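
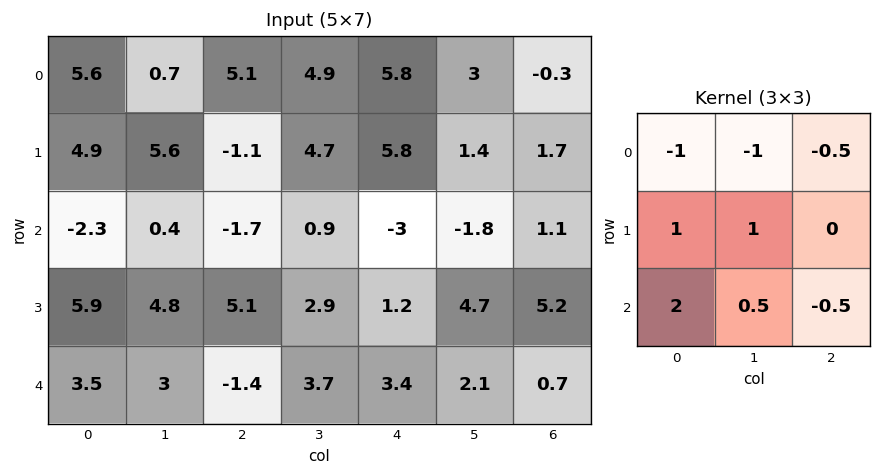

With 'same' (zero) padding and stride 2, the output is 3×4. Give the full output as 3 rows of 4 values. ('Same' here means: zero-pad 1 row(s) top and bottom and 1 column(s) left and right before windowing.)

Output[0,0]: The receptive field on the zero-padded input at this output position is [0 0 0 / 0 5.6 0.7 / 0 4.9 5.6]. Elementwise product with the kernel and sum: 0·-1 + 0·-1 + 0·-0.5 + 0·1 + 5.6·1 + 0·2 + 4.9·0.5 + 5.6·-0.5.

5.25 14.1 22.3 6.35
-9.45 2.55 -9.25 8.2
-4.8 -9.75 0.65 -7.1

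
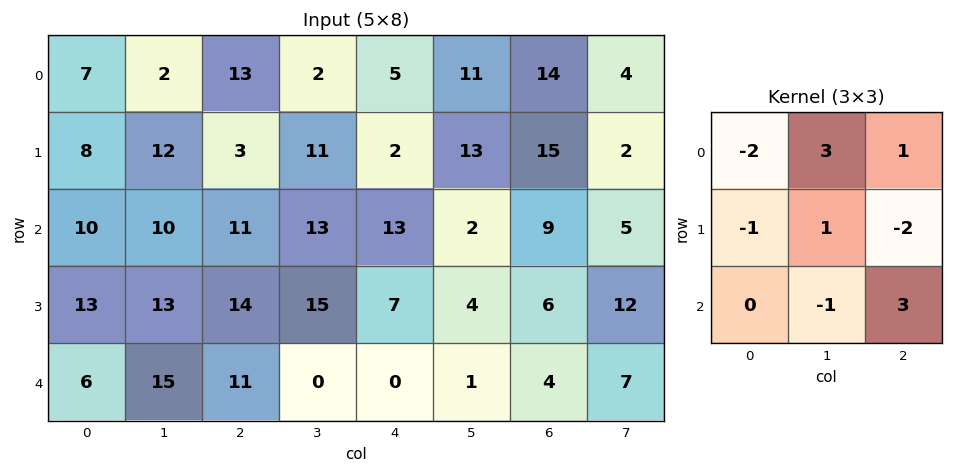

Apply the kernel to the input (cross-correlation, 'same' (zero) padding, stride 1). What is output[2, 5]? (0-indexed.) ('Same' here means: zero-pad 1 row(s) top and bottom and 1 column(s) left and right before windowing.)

35

The receptive field on the zero-padded input at this output position is [2 13 15 / 13 2 9 / 7 4 6]. Elementwise product with the kernel and sum: 2·-2 + 13·3 + 15·1 + 13·-1 + 2·1 + 9·-2 + 4·-1 + 6·3.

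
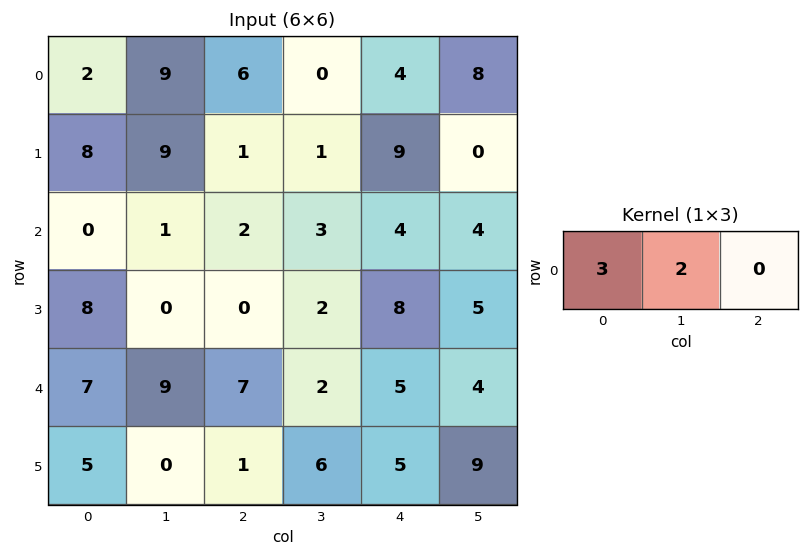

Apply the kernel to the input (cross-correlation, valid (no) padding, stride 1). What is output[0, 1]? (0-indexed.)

39

The receptive field on the input at this output position is [9 6 0]. Elementwise product with the kernel and sum: 9·3 + 6·2.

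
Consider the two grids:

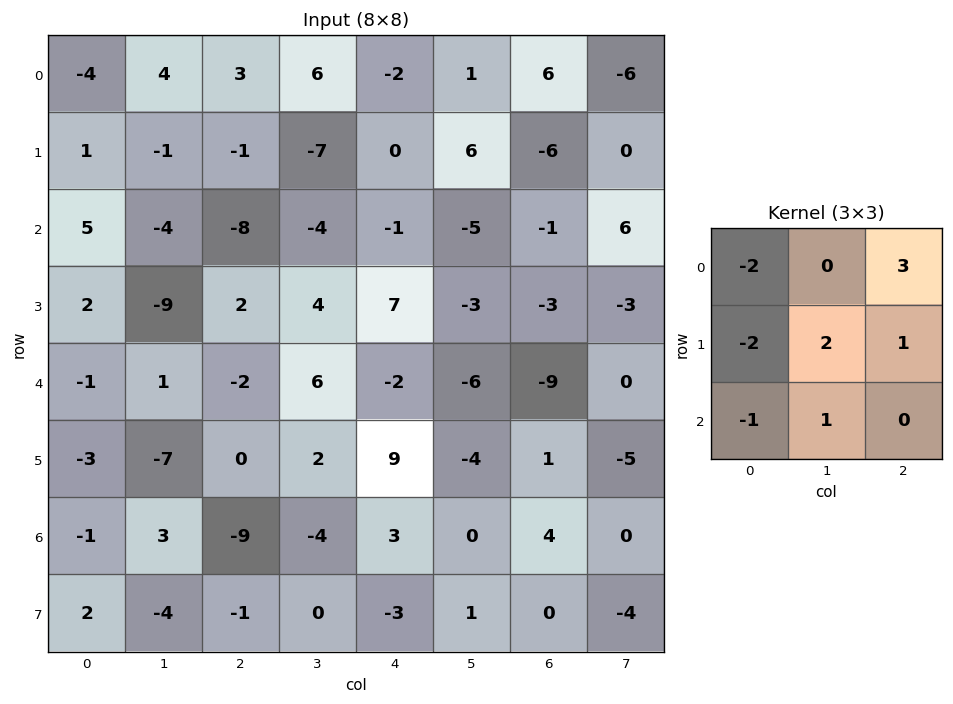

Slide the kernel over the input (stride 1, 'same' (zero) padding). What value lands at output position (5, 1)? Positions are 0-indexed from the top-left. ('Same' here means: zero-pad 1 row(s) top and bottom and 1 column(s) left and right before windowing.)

The receptive field on the zero-padded input at this output position is [-1 1 -2 / -3 -7 0 / -1 3 -9]. Elementwise product with the kernel and sum: -1·-2 + -2·3 + -3·-2 + -7·2 + 0·1 + -1·-1 + 3·1.

-8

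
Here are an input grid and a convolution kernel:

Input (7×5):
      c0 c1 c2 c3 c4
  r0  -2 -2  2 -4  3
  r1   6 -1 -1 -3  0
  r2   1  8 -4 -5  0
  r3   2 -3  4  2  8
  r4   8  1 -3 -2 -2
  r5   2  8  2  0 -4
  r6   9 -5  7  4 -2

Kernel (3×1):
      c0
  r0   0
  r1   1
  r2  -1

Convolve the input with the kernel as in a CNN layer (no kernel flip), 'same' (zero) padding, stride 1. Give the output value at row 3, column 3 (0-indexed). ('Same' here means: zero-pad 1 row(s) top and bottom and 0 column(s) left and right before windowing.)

4

The receptive field on the zero-padded input at this output position is [-5 / 2 / -2]. Elementwise product with the kernel and sum: 2·1 + -2·-1.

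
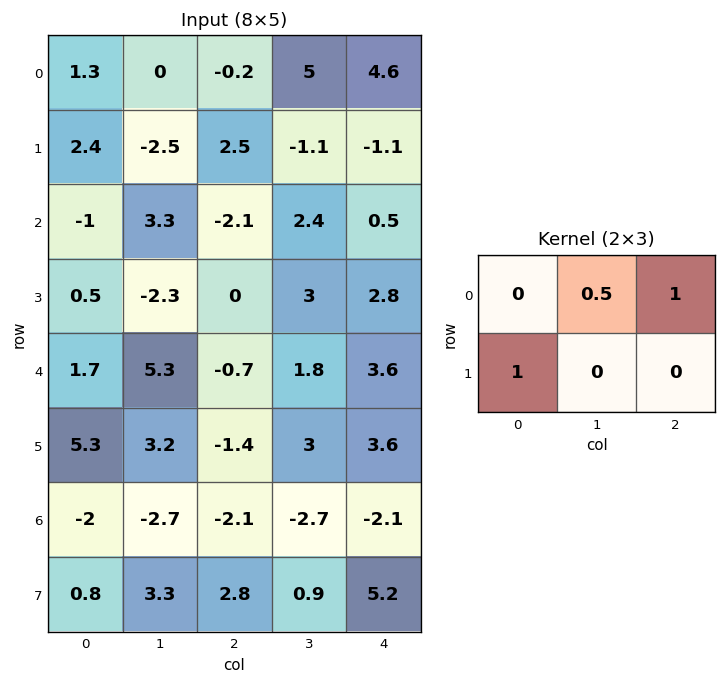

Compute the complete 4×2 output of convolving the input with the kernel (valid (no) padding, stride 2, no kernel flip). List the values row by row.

2.2 9.6
0.05 1.7
7.25 3.1
-2.65 -0.65

Output[0,0]: The receptive field on the input at this output position is [1.3 0 -0.2 / 2.4 -2.5 2.5]. Elementwise product with the kernel and sum: 0·0.5 + -0.2·1 + 2.4·1.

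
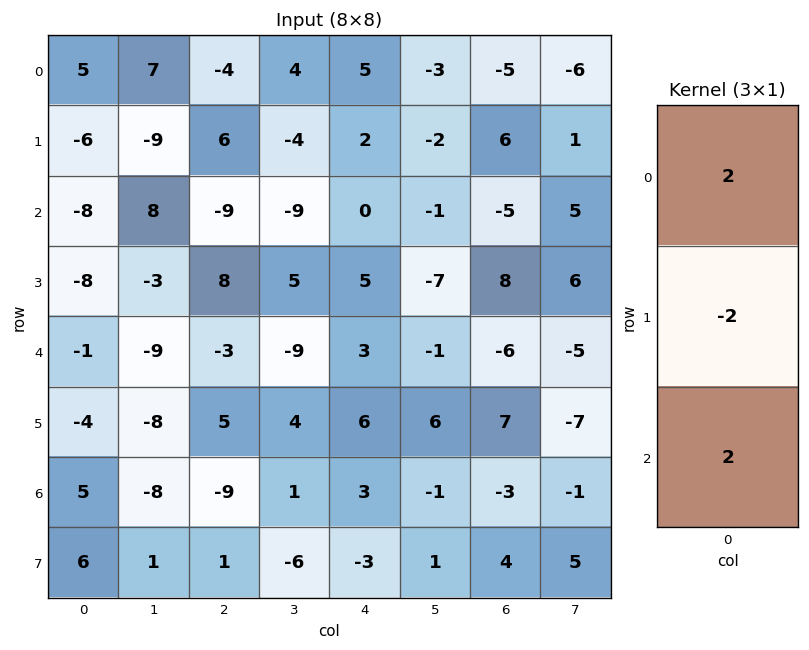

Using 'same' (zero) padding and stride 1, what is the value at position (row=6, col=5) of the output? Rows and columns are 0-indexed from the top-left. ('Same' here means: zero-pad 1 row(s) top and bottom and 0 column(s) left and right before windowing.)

The receptive field on the zero-padded input at this output position is [6 / -1 / 1]. Elementwise product with the kernel and sum: 6·2 + -1·-2 + 1·2.

16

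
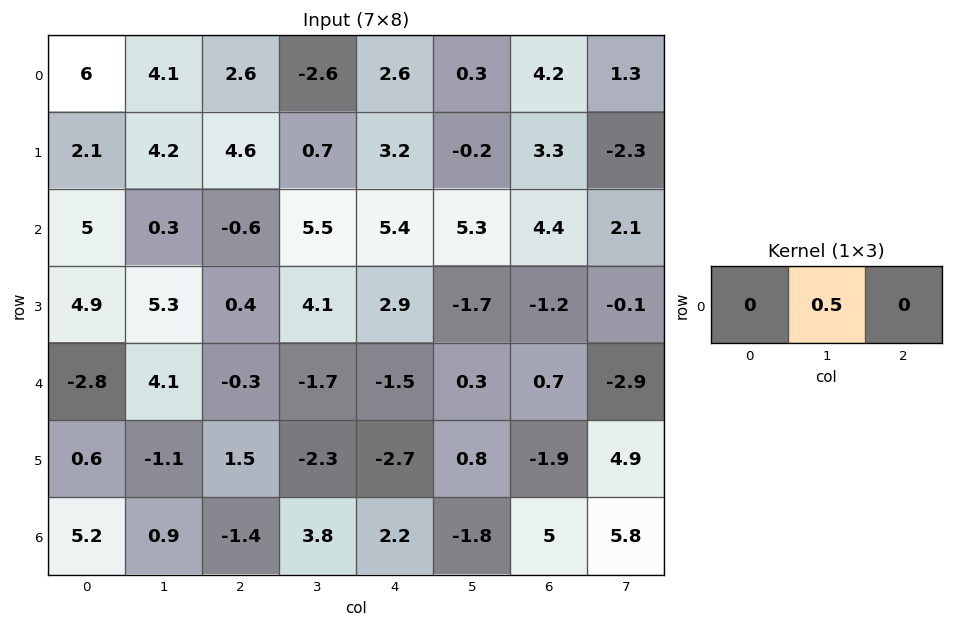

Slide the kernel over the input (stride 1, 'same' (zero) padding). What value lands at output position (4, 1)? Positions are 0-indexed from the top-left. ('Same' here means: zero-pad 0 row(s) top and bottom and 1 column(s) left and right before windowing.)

The receptive field on the zero-padded input at this output position is [-2.8 4.1 -0.3]. Elementwise product with the kernel and sum: 4.1·0.5.

2.05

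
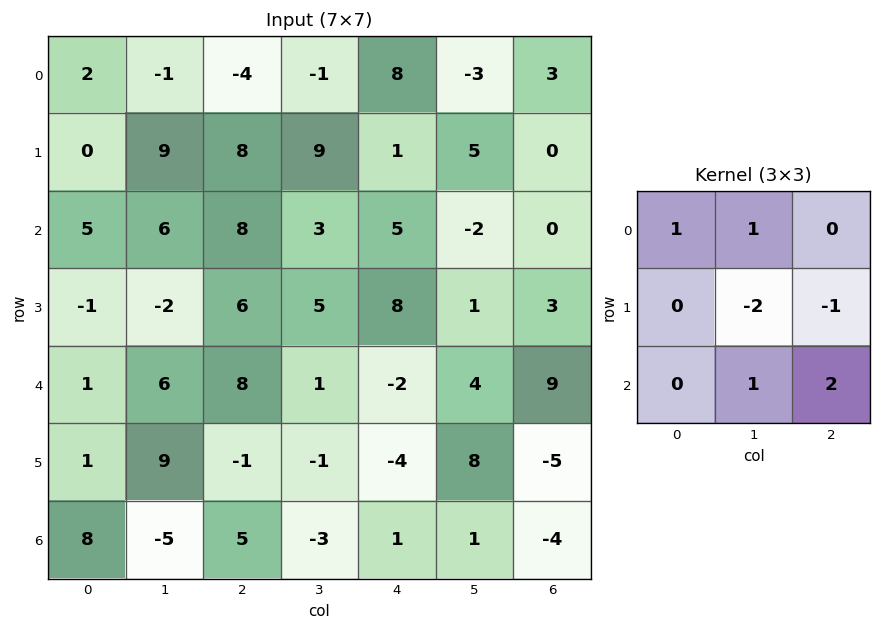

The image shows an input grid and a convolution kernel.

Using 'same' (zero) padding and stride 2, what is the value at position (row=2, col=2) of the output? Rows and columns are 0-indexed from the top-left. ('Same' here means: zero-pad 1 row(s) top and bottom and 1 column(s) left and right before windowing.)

25

The receptive field on the zero-padded input at this output position is [5 8 1 / 1 -2 4 / -1 -4 8]. Elementwise product with the kernel and sum: 5·1 + 8·1 + -2·-2 + 4·-1 + -4·1 + 8·2.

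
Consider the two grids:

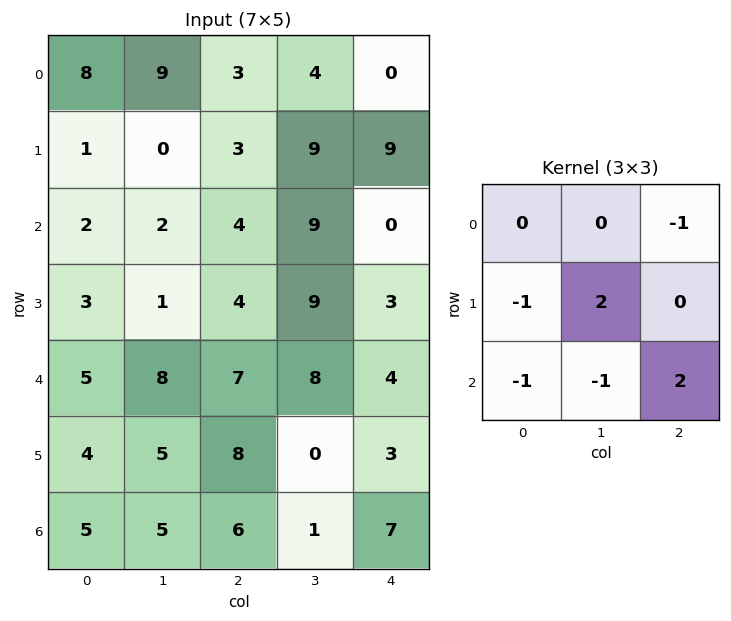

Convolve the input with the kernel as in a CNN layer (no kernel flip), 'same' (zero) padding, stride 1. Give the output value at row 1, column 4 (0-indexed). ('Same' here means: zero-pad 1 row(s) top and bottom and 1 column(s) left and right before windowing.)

0

The receptive field on the zero-padded input at this output position is [4 0 0 / 9 9 0 / 9 0 0]. Elementwise product with the kernel and sum: 0·-1 + 9·-1 + 9·2 + 9·-1 + 0·-1 + 0·2.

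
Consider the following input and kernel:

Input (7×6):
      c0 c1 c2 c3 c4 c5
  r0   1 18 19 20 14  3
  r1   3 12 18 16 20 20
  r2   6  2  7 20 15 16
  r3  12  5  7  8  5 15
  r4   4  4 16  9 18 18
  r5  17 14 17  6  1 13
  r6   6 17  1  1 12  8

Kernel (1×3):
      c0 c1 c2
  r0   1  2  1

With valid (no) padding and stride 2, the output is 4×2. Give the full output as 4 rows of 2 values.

Output[0,0]: The receptive field on the input at this output position is [1 18 19]. Elementwise product with the kernel and sum: 1·1 + 18·2 + 19·1.
Output[0,1]: The receptive field on the input at this output position is [19 20 14]. Elementwise product with the kernel and sum: 19·1 + 20·2 + 14·1.

56 73
17 62
28 52
41 15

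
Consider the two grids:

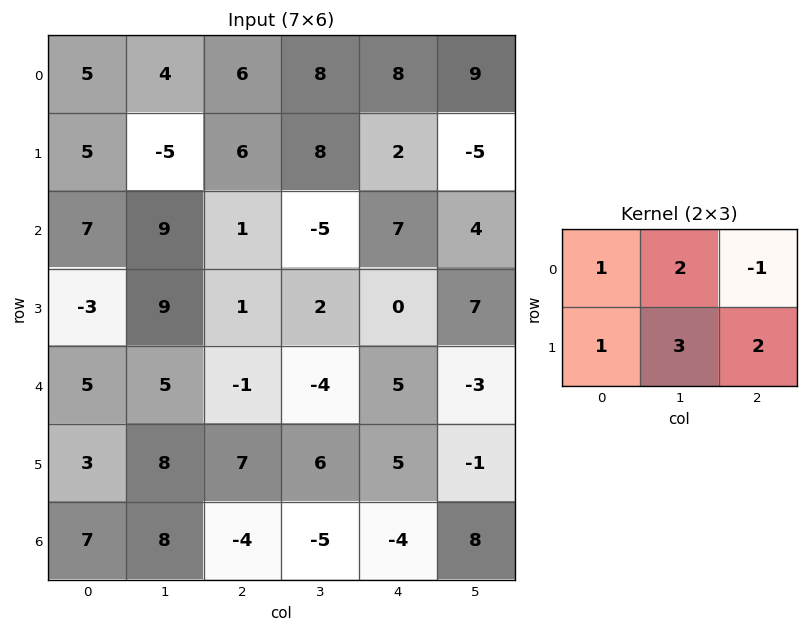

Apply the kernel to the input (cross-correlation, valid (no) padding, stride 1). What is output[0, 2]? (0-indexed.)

The receptive field on the input at this output position is [6 8 8 / 6 8 2]. Elementwise product with the kernel and sum: 6·1 + 8·2 + 8·-1 + 6·1 + 8·3 + 2·2.

48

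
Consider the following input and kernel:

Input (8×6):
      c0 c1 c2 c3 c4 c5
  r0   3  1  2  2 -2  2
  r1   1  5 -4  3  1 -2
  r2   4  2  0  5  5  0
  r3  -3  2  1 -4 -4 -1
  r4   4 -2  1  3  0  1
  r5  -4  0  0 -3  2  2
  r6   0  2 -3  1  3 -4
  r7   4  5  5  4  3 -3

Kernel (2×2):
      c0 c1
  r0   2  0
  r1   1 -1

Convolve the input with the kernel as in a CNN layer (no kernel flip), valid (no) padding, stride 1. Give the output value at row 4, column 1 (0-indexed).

The receptive field on the input at this output position is [-2 1 / 0 0]. Elementwise product with the kernel and sum: -2·2 + 0·1 + 0·-1.

-4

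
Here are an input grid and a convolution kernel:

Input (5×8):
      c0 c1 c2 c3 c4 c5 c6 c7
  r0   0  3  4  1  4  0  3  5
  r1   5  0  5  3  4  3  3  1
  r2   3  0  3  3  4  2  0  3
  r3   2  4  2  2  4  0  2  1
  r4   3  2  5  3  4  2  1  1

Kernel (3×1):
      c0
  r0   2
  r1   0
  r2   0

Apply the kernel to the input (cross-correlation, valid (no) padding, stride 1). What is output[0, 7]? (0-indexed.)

10

The receptive field on the input at this output position is [5 / 1 / 3]. Elementwise product with the kernel and sum: 5·2.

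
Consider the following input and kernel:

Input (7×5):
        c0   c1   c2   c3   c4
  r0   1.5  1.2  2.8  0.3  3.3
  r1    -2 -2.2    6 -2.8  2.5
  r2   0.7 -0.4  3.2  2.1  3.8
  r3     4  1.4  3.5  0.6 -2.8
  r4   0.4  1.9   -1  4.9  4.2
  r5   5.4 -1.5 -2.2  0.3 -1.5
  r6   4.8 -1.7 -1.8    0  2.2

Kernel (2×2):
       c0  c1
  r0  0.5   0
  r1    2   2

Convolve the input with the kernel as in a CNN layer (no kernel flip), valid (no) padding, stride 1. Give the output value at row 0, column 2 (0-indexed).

The receptive field on the input at this output position is [2.8 0.3 / 6 -2.8]. Elementwise product with the kernel and sum: 2.8·0.5 + 6·2 + -2.8·2.

7.8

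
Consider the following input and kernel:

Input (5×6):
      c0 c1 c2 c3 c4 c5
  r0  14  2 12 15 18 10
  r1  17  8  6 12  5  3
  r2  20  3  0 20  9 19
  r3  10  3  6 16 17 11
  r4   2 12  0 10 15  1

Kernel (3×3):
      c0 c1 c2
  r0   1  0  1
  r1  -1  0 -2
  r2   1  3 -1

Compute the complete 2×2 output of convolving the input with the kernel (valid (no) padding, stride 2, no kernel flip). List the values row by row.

Output[0,0]: The receptive field on the input at this output position is [14 2 12 / 17 8 6 / 20 3 0]. Elementwise product with the kernel and sum: 14·1 + 12·1 + 17·-1 + 6·-2 + 20·1 + 3·3 + 0·-1.

26 65
36 -16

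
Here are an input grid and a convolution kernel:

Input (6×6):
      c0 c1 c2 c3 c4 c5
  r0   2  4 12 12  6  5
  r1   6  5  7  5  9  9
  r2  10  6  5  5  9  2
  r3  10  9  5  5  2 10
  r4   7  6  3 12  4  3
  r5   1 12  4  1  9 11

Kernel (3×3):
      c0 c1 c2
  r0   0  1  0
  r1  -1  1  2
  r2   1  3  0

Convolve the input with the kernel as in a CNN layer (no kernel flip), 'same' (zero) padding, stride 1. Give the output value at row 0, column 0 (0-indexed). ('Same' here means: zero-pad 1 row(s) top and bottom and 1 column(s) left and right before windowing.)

28

The receptive field on the zero-padded input at this output position is [0 0 0 / 0 2 4 / 0 6 5]. Elementwise product with the kernel and sum: 0·1 + 0·-1 + 2·1 + 4·2 + 0·1 + 6·3.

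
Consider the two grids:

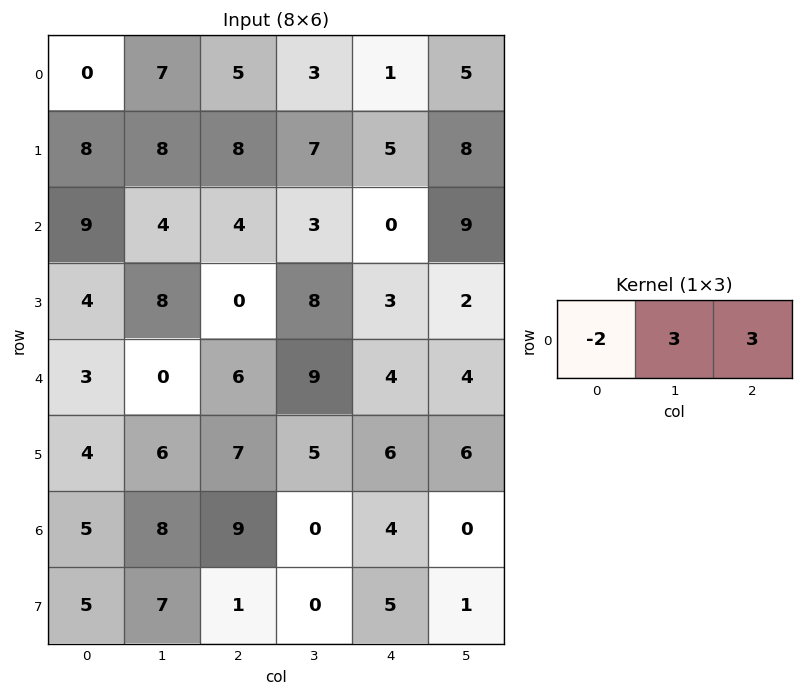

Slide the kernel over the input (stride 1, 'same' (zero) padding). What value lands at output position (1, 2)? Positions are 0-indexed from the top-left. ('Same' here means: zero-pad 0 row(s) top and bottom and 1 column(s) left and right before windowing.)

The receptive field on the zero-padded input at this output position is [8 8 7]. Elementwise product with the kernel and sum: 8·-2 + 8·3 + 7·3.

29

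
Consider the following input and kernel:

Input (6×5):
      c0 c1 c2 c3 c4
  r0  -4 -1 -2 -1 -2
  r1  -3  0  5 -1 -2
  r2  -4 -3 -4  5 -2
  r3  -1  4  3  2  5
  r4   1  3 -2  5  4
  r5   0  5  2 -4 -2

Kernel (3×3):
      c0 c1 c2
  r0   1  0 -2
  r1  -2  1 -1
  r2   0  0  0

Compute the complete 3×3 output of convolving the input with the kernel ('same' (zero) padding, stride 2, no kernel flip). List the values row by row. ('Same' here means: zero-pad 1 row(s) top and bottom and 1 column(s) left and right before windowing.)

-3 1 0
-1 -1 -13
-10 -13 -4

Output[0,0]: The receptive field on the zero-padded input at this output position is [0 0 0 / 0 -4 -1 / 0 -3 0]. Elementwise product with the kernel and sum: 0·1 + 0·-2 + 0·-2 + -4·1 + -1·-1.
Output[0,1]: The receptive field on the zero-padded input at this output position is [0 0 0 / -1 -2 -1 / 0 5 -1]. Elementwise product with the kernel and sum: 0·1 + 0·-2 + -1·-2 + -2·1 + -1·-1.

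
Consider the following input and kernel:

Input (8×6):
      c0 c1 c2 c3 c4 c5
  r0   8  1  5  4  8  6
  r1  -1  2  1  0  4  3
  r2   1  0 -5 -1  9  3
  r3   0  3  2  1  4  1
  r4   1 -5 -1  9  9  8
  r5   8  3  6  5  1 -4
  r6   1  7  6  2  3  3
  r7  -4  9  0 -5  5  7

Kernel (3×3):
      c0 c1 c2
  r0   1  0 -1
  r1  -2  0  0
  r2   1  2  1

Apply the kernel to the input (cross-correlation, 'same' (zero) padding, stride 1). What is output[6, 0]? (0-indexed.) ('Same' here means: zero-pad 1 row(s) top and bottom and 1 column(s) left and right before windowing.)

-2

The receptive field on the zero-padded input at this output position is [0 8 3 / 0 1 7 / 0 -4 9]. Elementwise product with the kernel and sum: 0·1 + 3·-1 + 0·-2 + 0·1 + -4·2 + 9·1.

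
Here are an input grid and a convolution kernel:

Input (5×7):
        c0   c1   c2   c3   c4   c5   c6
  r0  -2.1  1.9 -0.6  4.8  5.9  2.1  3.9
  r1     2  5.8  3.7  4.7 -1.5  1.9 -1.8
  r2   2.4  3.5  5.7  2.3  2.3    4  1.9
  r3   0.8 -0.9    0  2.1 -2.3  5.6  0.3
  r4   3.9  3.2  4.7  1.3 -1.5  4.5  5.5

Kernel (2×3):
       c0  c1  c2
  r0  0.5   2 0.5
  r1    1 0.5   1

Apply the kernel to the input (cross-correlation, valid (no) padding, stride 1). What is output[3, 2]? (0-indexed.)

6.9

The receptive field on the input at this output position is [0 2.1 -2.3 / 4.7 1.3 -1.5]. Elementwise product with the kernel and sum: 0·0.5 + 2.1·2 + -2.3·0.5 + 4.7·1 + 1.3·0.5 + -1.5·1.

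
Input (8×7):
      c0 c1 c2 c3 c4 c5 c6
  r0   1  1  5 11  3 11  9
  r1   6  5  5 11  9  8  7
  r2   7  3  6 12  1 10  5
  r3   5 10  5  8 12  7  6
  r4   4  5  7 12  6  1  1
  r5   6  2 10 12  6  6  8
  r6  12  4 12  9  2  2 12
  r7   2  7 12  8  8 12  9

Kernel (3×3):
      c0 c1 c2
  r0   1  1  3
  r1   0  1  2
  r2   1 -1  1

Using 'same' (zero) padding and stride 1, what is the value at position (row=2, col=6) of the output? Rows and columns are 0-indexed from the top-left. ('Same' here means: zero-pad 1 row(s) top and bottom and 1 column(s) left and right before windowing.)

The receptive field on the zero-padded input at this output position is [8 7 0 / 10 5 0 / 7 6 0]. Elementwise product with the kernel and sum: 8·1 + 7·1 + 0·3 + 5·1 + 0·2 + 7·1 + 6·-1 + 0·1.

21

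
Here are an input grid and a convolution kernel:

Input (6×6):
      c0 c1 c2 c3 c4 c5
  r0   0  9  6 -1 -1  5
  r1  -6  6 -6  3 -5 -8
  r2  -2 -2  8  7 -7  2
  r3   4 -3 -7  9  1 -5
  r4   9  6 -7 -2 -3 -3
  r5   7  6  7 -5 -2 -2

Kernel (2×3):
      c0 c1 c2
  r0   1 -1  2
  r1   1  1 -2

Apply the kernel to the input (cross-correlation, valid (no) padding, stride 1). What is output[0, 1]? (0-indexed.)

-5

The receptive field on the input at this output position is [9 6 -1 / 6 -6 3]. Elementwise product with the kernel and sum: 9·1 + 6·-1 + -1·2 + 6·1 + -6·1 + 3·-2.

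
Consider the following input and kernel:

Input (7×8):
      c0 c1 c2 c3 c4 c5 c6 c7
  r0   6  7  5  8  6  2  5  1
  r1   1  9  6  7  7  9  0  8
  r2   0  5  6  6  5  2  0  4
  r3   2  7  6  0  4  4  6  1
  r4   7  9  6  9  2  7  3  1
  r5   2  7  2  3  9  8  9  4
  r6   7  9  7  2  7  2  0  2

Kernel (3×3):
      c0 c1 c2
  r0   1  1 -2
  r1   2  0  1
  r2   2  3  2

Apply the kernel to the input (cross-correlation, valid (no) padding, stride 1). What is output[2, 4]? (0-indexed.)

The receptive field on the input at this output position is [5 2 0 / 4 4 6 / 2 7 3]. Elementwise product with the kernel and sum: 5·1 + 2·1 + 0·-2 + 4·2 + 6·1 + 2·2 + 7·3 + 3·2.

52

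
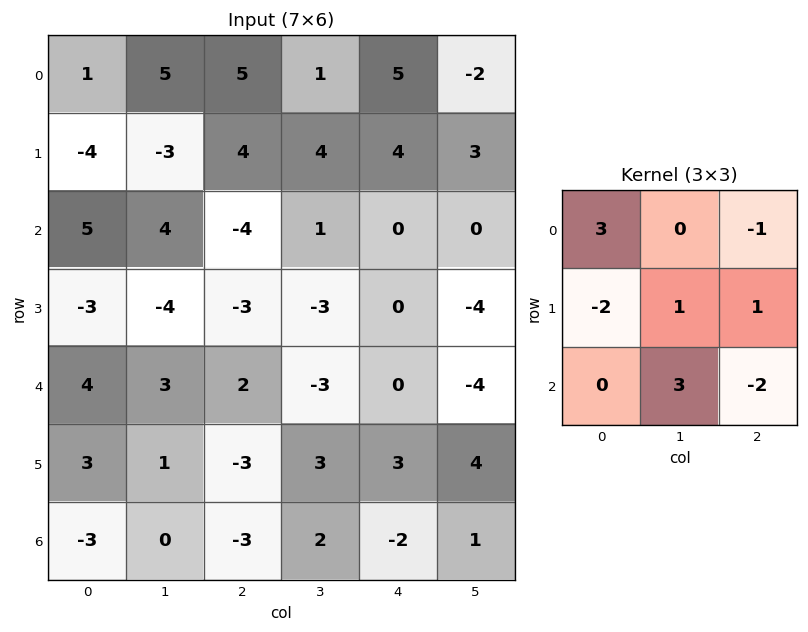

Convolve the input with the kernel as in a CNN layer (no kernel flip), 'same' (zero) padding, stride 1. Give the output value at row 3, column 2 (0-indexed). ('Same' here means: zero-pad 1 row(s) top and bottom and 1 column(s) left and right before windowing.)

The receptive field on the zero-padded input at this output position is [4 -4 1 / -4 -3 -3 / 3 2 -3]. Elementwise product with the kernel and sum: 4·3 + 1·-1 + -4·-2 + -3·1 + -3·1 + 2·3 + -3·-2.

25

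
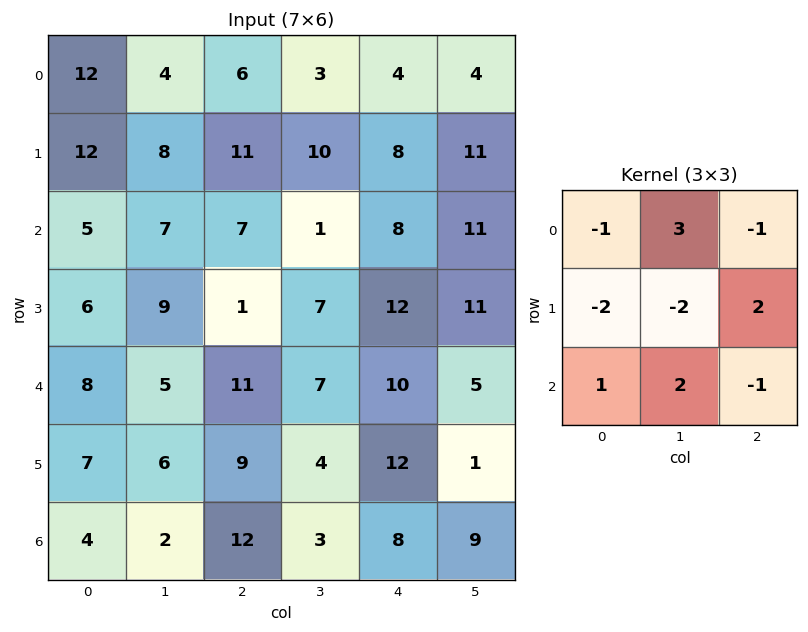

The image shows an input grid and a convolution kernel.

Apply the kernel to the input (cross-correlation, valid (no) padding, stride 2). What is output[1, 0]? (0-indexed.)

-12

The receptive field on the input at this output position is [5 7 7 / 6 9 1 / 8 5 11]. Elementwise product with the kernel and sum: 5·-1 + 7·3 + 7·-1 + 6·-2 + 9·-2 + 1·2 + 8·1 + 5·2 + 11·-1.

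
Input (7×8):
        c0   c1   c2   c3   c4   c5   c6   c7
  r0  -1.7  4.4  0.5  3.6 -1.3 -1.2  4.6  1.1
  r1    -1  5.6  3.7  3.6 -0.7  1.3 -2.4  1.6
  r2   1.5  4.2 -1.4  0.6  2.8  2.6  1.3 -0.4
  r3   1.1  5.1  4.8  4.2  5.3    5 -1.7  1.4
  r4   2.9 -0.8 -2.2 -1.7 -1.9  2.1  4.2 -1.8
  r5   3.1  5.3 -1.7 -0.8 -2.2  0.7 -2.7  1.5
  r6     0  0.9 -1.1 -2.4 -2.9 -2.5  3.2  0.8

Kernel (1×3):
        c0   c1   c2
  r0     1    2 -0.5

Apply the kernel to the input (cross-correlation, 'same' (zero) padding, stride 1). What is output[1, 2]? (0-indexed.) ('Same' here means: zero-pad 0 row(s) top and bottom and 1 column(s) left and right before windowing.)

The receptive field on the zero-padded input at this output position is [5.6 3.7 3.6]. Elementwise product with the kernel and sum: 5.6·1 + 3.7·2 + 3.6·-0.5.

11.2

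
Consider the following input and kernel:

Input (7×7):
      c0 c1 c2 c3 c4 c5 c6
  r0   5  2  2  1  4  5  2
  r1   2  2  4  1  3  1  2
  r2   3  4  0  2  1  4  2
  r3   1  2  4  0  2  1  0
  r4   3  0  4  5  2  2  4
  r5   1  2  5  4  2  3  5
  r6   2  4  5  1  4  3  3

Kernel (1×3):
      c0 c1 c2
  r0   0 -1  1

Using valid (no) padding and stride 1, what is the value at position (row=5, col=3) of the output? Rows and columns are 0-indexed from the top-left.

1

The receptive field on the input at this output position is [4 2 3]. Elementwise product with the kernel and sum: 2·-1 + 3·1.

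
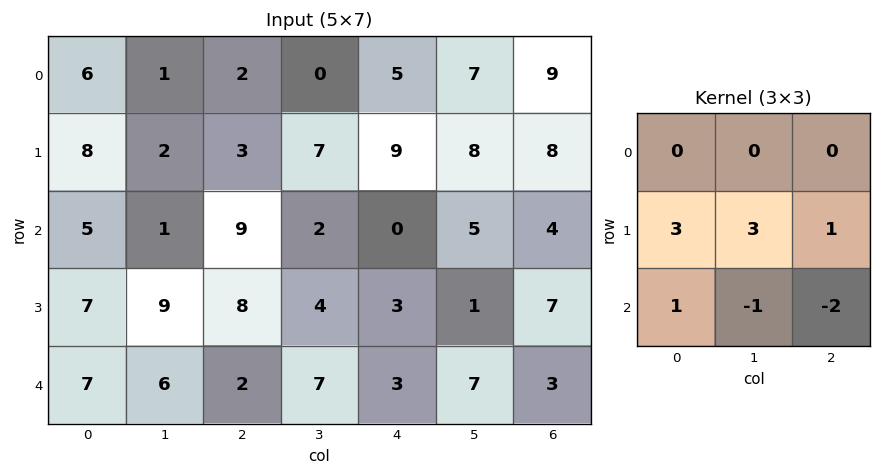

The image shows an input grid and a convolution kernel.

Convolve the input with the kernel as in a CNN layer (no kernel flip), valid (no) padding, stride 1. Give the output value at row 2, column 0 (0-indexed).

The receptive field on the input at this output position is [5 1 9 / 7 9 8 / 7 6 2]. Elementwise product with the kernel and sum: 7·3 + 9·3 + 8·1 + 7·1 + 6·-1 + 2·-2.

53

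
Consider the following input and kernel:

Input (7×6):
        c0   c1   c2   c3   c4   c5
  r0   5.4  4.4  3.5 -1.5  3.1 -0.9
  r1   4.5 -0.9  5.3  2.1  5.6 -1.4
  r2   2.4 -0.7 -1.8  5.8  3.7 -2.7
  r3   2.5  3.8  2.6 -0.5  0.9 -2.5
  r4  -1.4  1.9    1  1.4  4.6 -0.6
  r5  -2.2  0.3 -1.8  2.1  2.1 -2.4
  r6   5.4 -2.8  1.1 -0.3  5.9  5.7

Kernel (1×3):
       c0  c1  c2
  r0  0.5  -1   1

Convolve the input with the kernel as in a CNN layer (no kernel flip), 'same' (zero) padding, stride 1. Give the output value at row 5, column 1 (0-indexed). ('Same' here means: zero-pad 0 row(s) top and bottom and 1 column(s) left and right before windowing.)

-3.2

The receptive field on the zero-padded input at this output position is [-2.2 0.3 -1.8]. Elementwise product with the kernel and sum: -2.2·0.5 + 0.3·-1 + -1.8·1.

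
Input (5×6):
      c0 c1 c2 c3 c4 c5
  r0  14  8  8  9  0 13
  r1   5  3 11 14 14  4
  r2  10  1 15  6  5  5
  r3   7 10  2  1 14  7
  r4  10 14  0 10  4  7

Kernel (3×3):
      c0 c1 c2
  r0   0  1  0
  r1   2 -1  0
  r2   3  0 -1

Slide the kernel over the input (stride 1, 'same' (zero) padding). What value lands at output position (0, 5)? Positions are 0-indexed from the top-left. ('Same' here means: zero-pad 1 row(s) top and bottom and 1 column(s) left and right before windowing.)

29

The receptive field on the zero-padded input at this output position is [0 0 0 / 0 13 0 / 14 4 0]. Elementwise product with the kernel and sum: 0·1 + 0·2 + 13·-1 + 14·3 + 0·-1.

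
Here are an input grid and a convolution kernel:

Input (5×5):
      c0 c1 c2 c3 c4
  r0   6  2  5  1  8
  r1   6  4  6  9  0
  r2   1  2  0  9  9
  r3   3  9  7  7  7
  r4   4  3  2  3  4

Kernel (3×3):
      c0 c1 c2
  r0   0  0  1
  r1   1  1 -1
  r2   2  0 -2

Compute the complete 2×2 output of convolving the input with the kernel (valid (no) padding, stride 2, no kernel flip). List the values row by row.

Output[0,0]: The receptive field on the input at this output position is [6 2 5 / 6 4 6 / 1 2 0]. Elementwise product with the kernel and sum: 5·1 + 6·1 + 4·1 + 6·-1 + 1·2 + 0·-2.

11 5
9 12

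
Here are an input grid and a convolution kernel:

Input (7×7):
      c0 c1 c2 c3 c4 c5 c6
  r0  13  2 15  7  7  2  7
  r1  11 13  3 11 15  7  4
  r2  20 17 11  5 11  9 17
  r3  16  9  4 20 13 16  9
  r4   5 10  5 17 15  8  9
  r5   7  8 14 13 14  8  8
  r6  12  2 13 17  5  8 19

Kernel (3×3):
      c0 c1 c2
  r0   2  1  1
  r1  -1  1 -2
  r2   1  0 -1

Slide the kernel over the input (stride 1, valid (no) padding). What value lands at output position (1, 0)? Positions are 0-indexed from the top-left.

The receptive field on the input at this output position is [11 13 3 / 20 17 11 / 16 9 4]. Elementwise product with the kernel and sum: 11·2 + 13·1 + 3·1 + 20·-1 + 17·1 + 11·-2 + 16·1 + 4·-1.

25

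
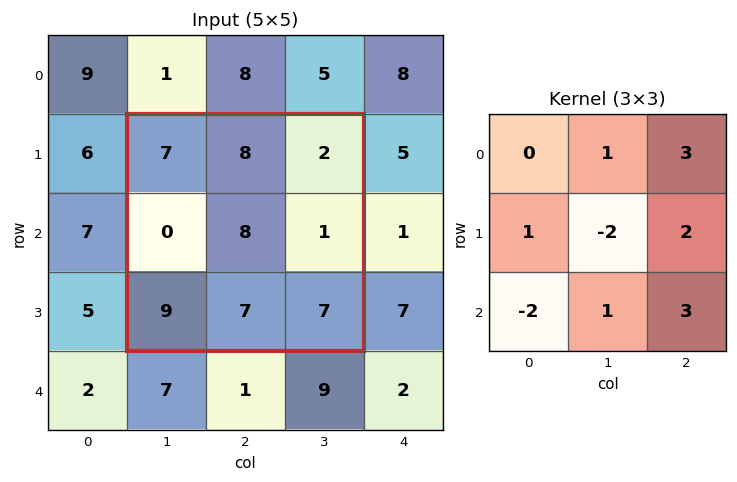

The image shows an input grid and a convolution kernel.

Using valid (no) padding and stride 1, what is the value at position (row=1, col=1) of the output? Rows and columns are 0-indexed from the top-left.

The receptive field on the input at this output position is [7 8 2 / 0 8 1 / 9 7 7]. Elementwise product with the kernel and sum: 8·1 + 2·3 + 0·1 + 8·-2 + 1·2 + 9·-2 + 7·1 + 7·3.

10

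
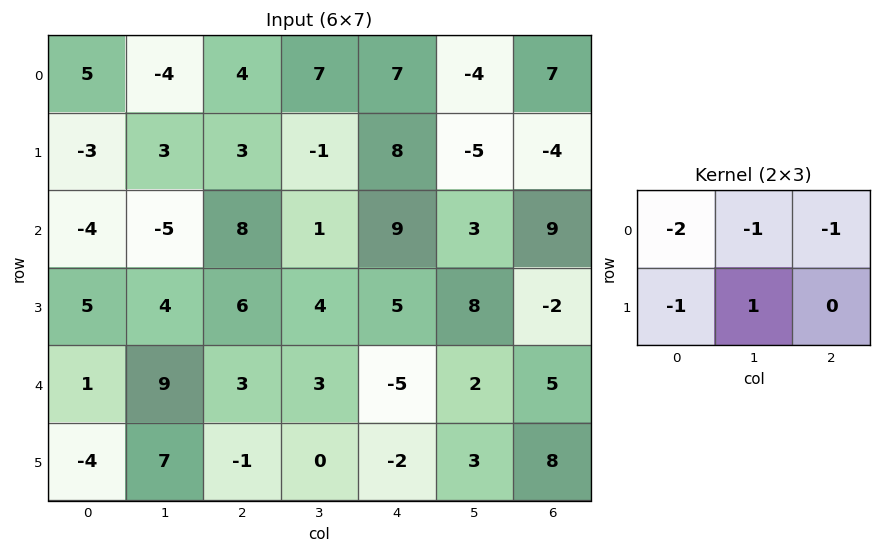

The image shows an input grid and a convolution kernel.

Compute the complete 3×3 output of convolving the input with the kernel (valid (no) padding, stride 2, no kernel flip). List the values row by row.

Output[0,0]: The receptive field on the input at this output position is [5 -4 4 / -3 3 3]. Elementwise product with the kernel and sum: 5·-2 + -4·-1 + 4·-1 + -3·-1 + 3·1.
Output[0,1]: The receptive field on the input at this output position is [4 7 7 / 3 -1 8]. Elementwise product with the kernel and sum: 4·-2 + 7·-1 + 7·-1 + 3·-1 + -1·1.

-4 -26 -30
4 -28 -27
-3 -3 8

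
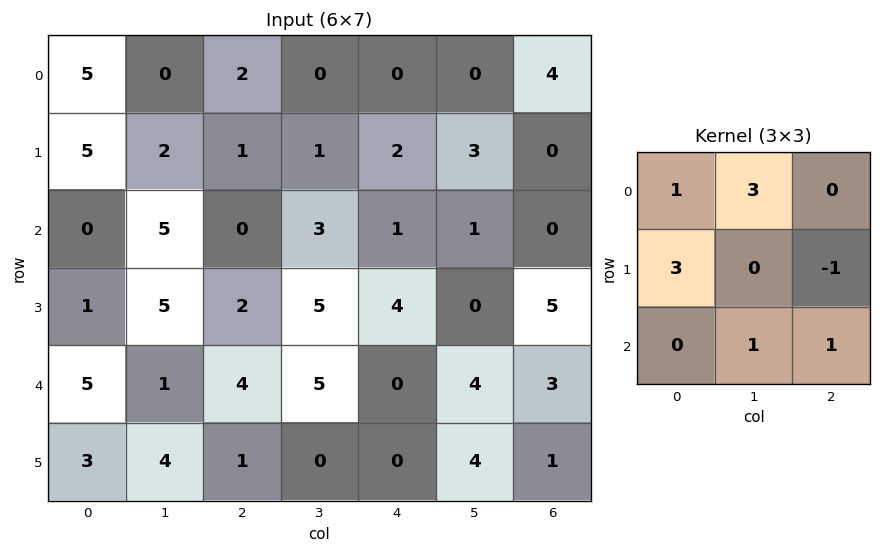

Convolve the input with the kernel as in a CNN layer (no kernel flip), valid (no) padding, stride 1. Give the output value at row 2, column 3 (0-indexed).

The receptive field on the input at this output position is [3 1 1 / 5 4 0 / 5 0 4]. Elementwise product with the kernel and sum: 3·1 + 1·3 + 5·3 + 0·-1 + 0·1 + 4·1.

25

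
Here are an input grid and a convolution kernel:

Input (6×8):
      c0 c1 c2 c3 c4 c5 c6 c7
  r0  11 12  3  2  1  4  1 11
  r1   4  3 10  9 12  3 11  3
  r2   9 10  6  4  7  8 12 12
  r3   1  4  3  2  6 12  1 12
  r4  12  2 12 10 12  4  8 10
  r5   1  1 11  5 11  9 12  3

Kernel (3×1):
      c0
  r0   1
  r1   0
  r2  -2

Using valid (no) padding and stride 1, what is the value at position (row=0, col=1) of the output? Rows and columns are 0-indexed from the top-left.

-8

The receptive field on the input at this output position is [12 / 3 / 10]. Elementwise product with the kernel and sum: 12·1 + 10·-2.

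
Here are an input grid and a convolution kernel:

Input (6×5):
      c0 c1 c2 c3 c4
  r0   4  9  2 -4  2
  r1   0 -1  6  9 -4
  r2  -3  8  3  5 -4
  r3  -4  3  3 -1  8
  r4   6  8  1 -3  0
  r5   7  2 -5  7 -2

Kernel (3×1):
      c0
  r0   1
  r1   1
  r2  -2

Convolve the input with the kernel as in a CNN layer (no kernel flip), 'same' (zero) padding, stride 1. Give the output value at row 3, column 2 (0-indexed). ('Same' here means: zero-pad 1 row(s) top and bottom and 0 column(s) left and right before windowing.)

4

The receptive field on the zero-padded input at this output position is [3 / 3 / 1]. Elementwise product with the kernel and sum: 3·1 + 3·1 + 1·-2.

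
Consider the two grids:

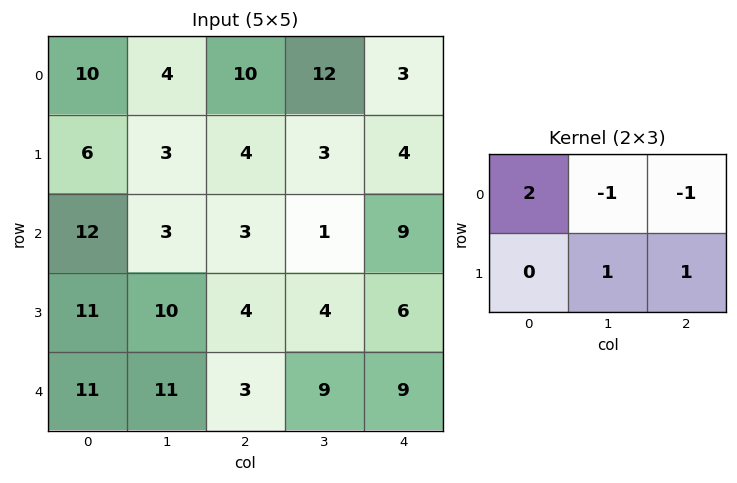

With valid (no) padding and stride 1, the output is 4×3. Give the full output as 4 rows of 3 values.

13 -7 12
11 3 11
32 10 6
22 24 16

Output[0,0]: The receptive field on the input at this output position is [10 4 10 / 6 3 4]. Elementwise product with the kernel and sum: 10·2 + 4·-1 + 10·-1 + 3·1 + 4·1.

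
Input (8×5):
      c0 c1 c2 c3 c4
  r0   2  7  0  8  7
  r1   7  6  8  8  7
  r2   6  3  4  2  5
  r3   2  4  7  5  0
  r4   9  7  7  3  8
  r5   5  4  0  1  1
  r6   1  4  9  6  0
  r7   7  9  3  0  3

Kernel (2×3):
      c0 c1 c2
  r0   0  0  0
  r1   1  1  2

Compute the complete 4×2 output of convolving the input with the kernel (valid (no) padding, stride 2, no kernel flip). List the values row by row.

29 30
20 12
9 3
22 9

Output[0,0]: The receptive field on the input at this output position is [2 7 0 / 7 6 8]. Elementwise product with the kernel and sum: 7·1 + 6·1 + 8·2.
Output[0,1]: The receptive field on the input at this output position is [0 8 7 / 8 8 7]. Elementwise product with the kernel and sum: 8·1 + 8·1 + 7·2.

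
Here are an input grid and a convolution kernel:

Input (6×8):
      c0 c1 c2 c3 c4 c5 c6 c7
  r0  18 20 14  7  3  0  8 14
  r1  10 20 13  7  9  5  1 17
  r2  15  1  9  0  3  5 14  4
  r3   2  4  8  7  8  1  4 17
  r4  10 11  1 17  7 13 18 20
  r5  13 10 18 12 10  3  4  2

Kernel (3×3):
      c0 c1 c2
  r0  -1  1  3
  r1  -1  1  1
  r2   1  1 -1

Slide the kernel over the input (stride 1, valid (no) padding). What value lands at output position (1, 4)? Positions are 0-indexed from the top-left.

The receptive field on the input at this output position is [9 5 1 / 3 5 14 / 8 1 4]. Elementwise product with the kernel and sum: 9·-1 + 5·1 + 1·3 + 3·-1 + 5·1 + 14·1 + 8·1 + 1·1 + 4·-1.

20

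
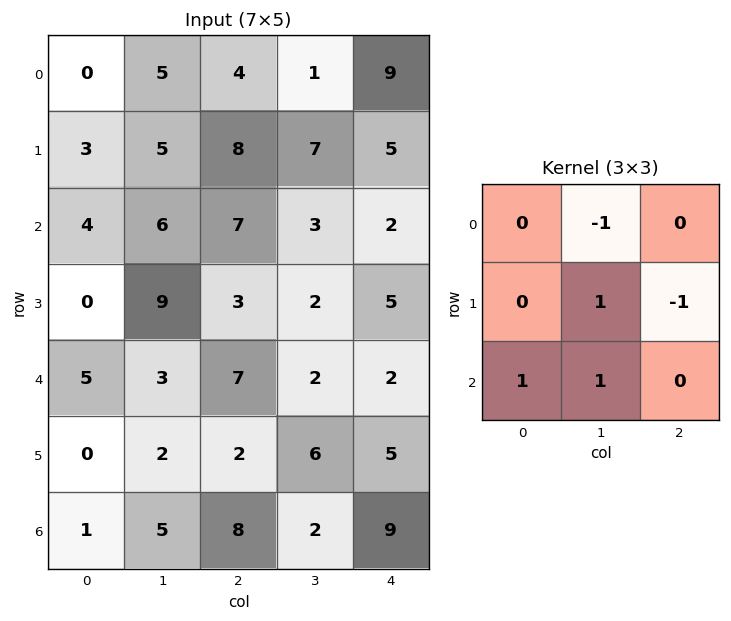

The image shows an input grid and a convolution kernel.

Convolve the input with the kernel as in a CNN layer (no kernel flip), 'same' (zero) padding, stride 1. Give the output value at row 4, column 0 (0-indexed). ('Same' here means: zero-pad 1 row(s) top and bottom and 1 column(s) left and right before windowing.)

The receptive field on the zero-padded input at this output position is [0 0 9 / 0 5 3 / 0 0 2]. Elementwise product with the kernel and sum: 0·-1 + 5·1 + 3·-1 + 0·1 + 0·1.

2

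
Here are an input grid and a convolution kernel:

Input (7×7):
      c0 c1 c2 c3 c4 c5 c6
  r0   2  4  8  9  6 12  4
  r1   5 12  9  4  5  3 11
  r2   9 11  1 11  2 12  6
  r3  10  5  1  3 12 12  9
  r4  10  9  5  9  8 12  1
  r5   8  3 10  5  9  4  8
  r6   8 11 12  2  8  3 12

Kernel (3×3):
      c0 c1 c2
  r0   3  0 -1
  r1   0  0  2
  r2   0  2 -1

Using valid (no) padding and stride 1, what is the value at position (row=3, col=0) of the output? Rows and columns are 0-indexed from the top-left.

35

The receptive field on the input at this output position is [10 5 1 / 10 9 5 / 8 3 10]. Elementwise product with the kernel and sum: 10·3 + 1·-1 + 5·2 + 3·2 + 10·-1.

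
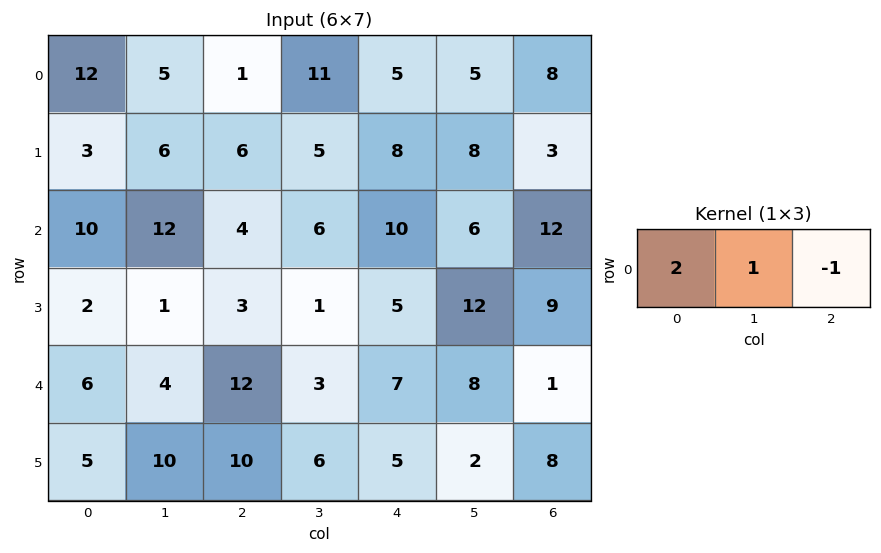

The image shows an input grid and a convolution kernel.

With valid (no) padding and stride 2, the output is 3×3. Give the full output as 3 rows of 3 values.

28 8 7
28 4 14
4 20 21

Output[0,0]: The receptive field on the input at this output position is [12 5 1]. Elementwise product with the kernel and sum: 12·2 + 5·1 + 1·-1.
Output[0,1]: The receptive field on the input at this output position is [1 11 5]. Elementwise product with the kernel and sum: 1·2 + 11·1 + 5·-1.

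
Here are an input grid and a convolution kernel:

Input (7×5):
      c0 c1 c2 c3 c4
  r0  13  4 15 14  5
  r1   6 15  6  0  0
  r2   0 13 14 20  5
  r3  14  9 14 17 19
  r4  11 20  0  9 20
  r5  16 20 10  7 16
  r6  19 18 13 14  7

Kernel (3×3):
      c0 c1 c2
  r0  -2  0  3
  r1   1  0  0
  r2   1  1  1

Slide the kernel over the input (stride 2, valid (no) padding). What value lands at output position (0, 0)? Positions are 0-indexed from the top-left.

The receptive field on the input at this output position is [13 4 15 / 6 15 6 / 0 13 14]. Elementwise product with the kernel and sum: 13·-2 + 15·3 + 6·1 + 0·1 + 13·1 + 14·1.

52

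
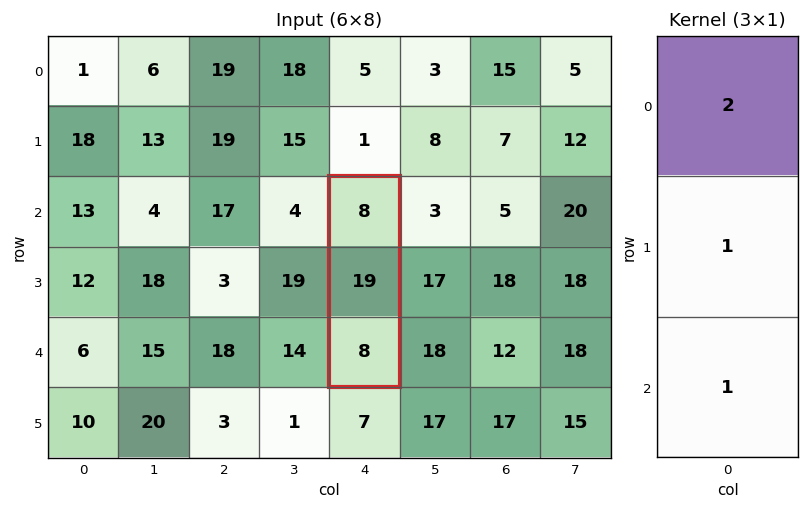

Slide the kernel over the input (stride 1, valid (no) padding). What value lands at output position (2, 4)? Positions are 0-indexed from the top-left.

43

The receptive field on the input at this output position is [8 / 19 / 8]. Elementwise product with the kernel and sum: 8·2 + 19·1 + 8·1.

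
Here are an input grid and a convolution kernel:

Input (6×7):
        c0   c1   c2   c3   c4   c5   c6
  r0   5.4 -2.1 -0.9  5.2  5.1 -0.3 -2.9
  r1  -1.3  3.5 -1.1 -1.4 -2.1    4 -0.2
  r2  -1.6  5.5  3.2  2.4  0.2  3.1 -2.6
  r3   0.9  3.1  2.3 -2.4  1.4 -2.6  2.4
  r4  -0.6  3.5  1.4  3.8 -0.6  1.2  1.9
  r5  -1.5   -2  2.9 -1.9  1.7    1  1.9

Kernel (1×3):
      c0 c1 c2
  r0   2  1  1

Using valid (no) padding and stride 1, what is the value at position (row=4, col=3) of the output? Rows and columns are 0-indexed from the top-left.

The receptive field on the input at this output position is [3.8 -0.6 1.2]. Elementwise product with the kernel and sum: 3.8·2 + -0.6·1 + 1.2·1.

8.2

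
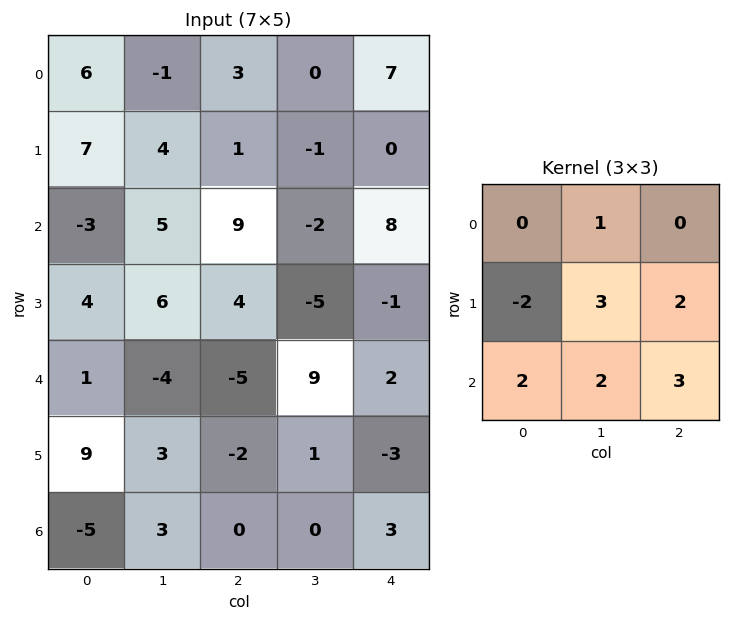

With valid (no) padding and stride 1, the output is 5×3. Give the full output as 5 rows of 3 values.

30 18 33
75 19 -14
2 8 -13
0 20 25
-21 -9 19

Output[0,0]: The receptive field on the input at this output position is [6 -1 3 / 7 4 1 / -3 5 9]. Elementwise product with the kernel and sum: -1·1 + 7·-2 + 4·3 + 1·2 + -3·2 + 5·2 + 9·3.
Output[0,1]: The receptive field on the input at this output position is [-1 3 0 / 4 1 -1 / 5 9 -2]. Elementwise product with the kernel and sum: 3·1 + 4·-2 + 1·3 + -1·2 + 5·2 + 9·2 + -2·3.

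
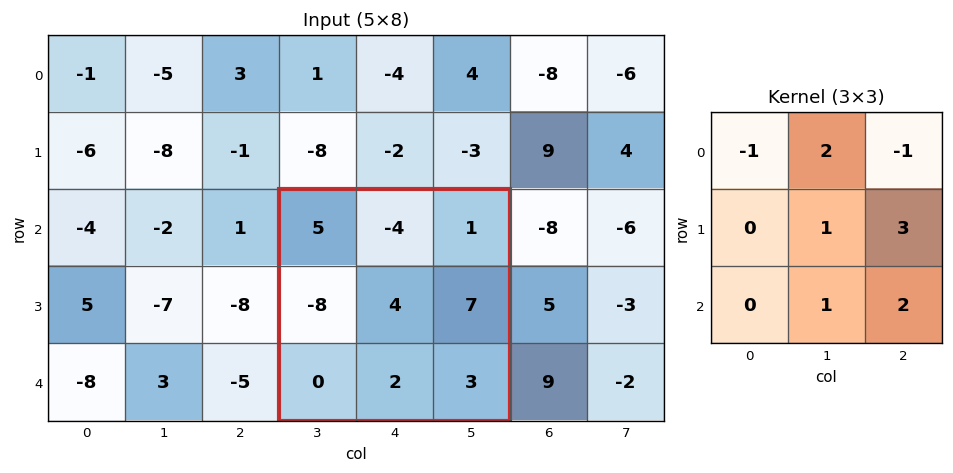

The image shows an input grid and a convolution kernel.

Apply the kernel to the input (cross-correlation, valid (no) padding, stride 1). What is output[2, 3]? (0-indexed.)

19

The receptive field on the input at this output position is [5 -4 1 / -8 4 7 / 0 2 3]. Elementwise product with the kernel and sum: 5·-1 + -4·2 + 1·-1 + 4·1 + 7·3 + 2·1 + 3·2.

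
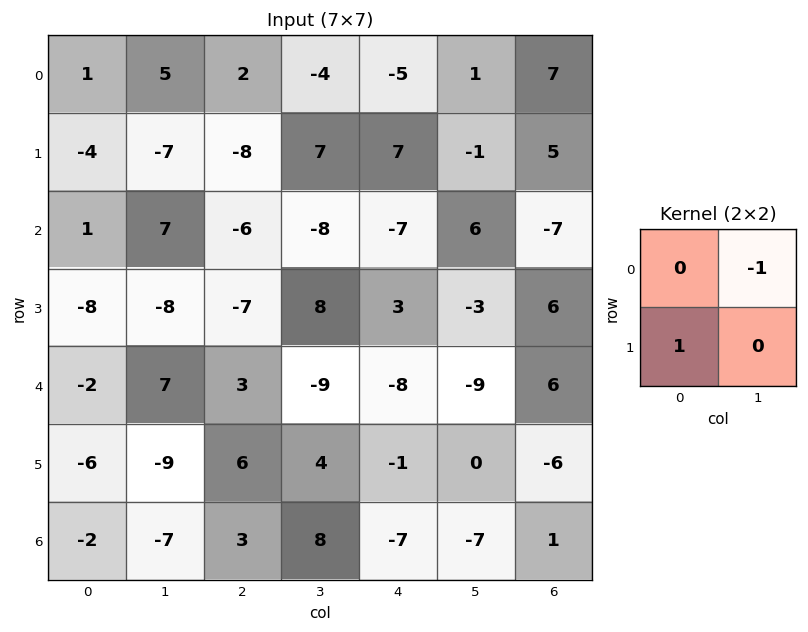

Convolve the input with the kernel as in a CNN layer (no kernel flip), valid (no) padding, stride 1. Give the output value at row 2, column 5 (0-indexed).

The receptive field on the input at this output position is [6 -7 / -3 6]. Elementwise product with the kernel and sum: -7·-1 + -3·1.

4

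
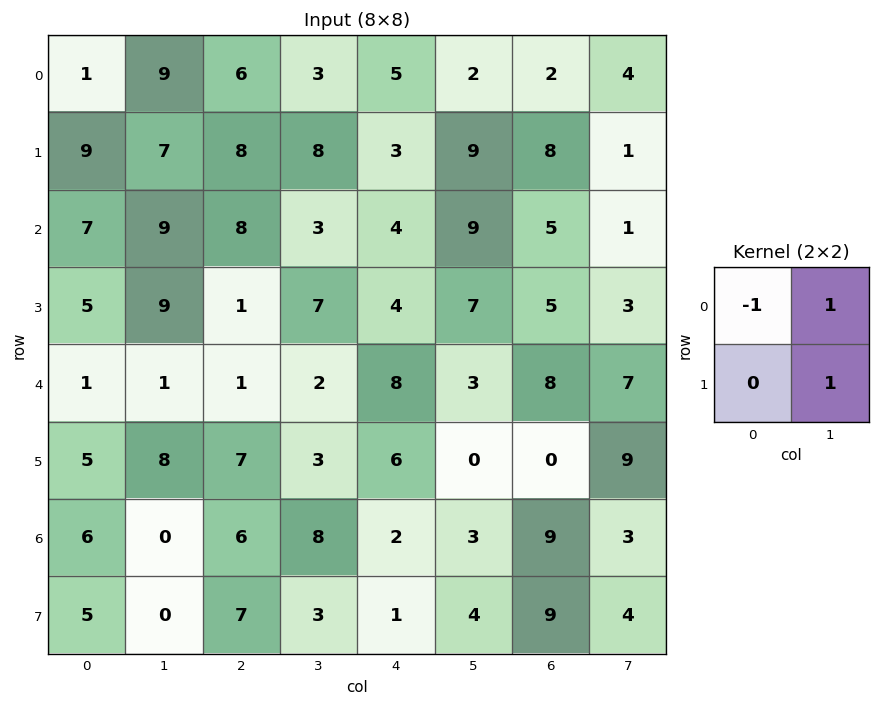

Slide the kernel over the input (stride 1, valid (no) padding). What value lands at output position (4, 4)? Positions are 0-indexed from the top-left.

The receptive field on the input at this output position is [8 3 / 6 0]. Elementwise product with the kernel and sum: 8·-1 + 3·1 + 0·1.

-5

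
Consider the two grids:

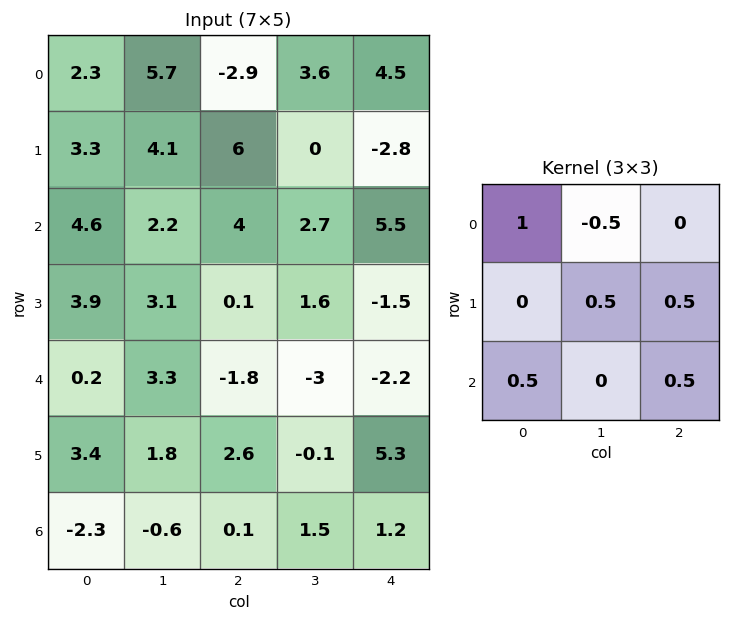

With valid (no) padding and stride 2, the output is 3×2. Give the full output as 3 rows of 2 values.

Output[0,0]: The receptive field on the input at this output position is [2.3 5.7 -2.9 / 3.3 4.1 6 / 4.6 2.2 4]. Elementwise product with the kernel and sum: 2.3·1 + 5.7·-0.5 + 4.1·0.5 + 6·0.5 + 4.6·0.5 + 4·0.5.

8.8 -1.35
4.3 0.7
-0.35 2.95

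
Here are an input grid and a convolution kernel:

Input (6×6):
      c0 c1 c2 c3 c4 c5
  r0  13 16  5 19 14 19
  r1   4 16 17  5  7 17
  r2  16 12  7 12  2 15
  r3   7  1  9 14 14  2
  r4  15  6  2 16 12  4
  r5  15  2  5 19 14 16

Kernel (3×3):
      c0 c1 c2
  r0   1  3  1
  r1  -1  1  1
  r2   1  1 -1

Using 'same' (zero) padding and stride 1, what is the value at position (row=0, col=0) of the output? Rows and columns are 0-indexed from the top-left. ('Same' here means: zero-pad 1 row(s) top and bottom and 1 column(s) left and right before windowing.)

The receptive field on the zero-padded input at this output position is [0 0 0 / 0 13 16 / 0 4 16]. Elementwise product with the kernel and sum: 0·1 + 0·3 + 0·1 + 0·-1 + 13·1 + 16·1 + 0·1 + 4·1 + 16·-1.

17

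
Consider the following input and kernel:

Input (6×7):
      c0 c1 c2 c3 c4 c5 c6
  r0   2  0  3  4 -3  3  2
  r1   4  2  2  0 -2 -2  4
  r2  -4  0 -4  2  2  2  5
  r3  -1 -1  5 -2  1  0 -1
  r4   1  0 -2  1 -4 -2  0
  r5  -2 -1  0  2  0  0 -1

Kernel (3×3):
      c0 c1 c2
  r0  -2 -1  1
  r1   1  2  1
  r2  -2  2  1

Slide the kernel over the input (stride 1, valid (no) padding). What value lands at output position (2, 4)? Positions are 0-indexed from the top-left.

The receptive field on the input at this output position is [2 2 5 / 1 0 -1 / -4 -2 0]. Elementwise product with the kernel and sum: 2·-2 + 2·-1 + 5·1 + 1·1 + 0·2 + -1·1 + -4·-2 + -2·2 + 0·1.

3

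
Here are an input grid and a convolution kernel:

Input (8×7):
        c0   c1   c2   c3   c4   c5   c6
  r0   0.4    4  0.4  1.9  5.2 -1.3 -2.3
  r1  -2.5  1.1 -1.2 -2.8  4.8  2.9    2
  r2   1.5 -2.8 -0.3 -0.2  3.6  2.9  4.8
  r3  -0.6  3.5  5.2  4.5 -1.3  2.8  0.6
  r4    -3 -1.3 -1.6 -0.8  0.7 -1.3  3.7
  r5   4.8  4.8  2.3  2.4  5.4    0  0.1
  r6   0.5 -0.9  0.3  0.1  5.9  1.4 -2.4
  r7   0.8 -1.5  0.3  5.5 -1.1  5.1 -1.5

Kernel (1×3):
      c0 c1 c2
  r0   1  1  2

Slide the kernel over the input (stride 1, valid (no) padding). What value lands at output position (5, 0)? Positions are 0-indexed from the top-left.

The receptive field on the input at this output position is [4.8 4.8 2.3]. Elementwise product with the kernel and sum: 4.8·1 + 4.8·1 + 2.3·2.

14.2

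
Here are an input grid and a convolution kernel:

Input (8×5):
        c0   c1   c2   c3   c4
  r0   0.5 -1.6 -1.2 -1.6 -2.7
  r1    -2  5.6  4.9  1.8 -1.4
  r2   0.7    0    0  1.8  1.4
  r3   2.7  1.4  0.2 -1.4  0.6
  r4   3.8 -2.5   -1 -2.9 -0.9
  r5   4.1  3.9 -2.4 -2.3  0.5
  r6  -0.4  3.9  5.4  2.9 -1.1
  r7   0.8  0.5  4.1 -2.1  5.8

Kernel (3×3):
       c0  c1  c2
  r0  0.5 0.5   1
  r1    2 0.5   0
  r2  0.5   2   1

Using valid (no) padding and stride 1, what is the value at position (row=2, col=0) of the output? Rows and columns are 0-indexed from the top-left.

The receptive field on the input at this output position is [0.7 0 0 / 2.7 1.4 0.2 / 3.8 -2.5 -1]. Elementwise product with the kernel and sum: 0.7·0.5 + 0·0.5 + 0·1 + 2.7·2 + 1.4·0.5 + 3.8·0.5 + -2.5·2 + -1·1.

2.35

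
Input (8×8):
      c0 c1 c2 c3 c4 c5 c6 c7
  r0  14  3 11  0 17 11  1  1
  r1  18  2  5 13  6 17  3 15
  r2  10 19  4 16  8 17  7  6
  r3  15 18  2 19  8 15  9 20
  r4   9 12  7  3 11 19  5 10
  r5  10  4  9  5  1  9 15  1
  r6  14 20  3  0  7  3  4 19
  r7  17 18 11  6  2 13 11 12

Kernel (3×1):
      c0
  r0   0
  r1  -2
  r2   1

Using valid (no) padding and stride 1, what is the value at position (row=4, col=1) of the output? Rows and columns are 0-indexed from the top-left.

12

The receptive field on the input at this output position is [12 / 4 / 20]. Elementwise product with the kernel and sum: 4·-2 + 20·1.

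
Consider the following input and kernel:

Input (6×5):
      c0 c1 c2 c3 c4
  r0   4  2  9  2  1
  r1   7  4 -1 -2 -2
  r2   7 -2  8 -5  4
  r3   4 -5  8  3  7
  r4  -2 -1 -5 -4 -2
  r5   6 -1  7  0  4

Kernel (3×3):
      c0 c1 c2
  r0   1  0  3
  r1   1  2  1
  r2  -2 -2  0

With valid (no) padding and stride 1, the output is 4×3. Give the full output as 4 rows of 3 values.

35 -4 -1
17 1 -27
39 9 59
9 -23 0

Output[0,0]: The receptive field on the input at this output position is [4 2 9 / 7 4 -1 / 7 -2 8]. Elementwise product with the kernel and sum: 4·1 + 9·3 + 7·1 + 4·2 + -1·1 + 7·-2 + -2·-2.
Output[0,1]: The receptive field on the input at this output position is [2 9 2 / 4 -1 -2 / -2 8 -5]. Elementwise product with the kernel and sum: 2·1 + 2·3 + 4·1 + -1·2 + -2·1 + -2·-2 + 8·-2.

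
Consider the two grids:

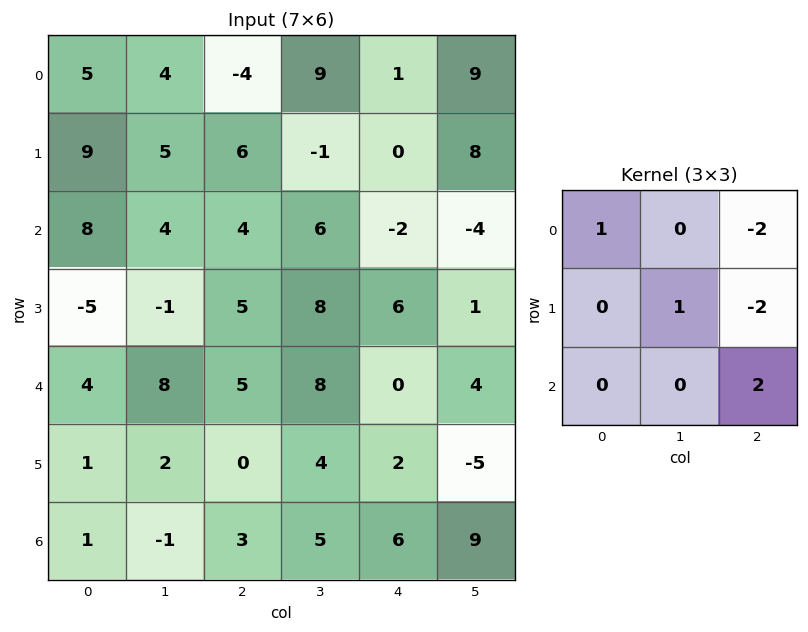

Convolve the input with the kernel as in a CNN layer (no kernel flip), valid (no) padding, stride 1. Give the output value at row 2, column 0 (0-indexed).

-1

The receptive field on the input at this output position is [8 4 4 / -5 -1 5 / 4 8 5]. Elementwise product with the kernel and sum: 8·1 + 4·-2 + -1·1 + 5·-2 + 5·2.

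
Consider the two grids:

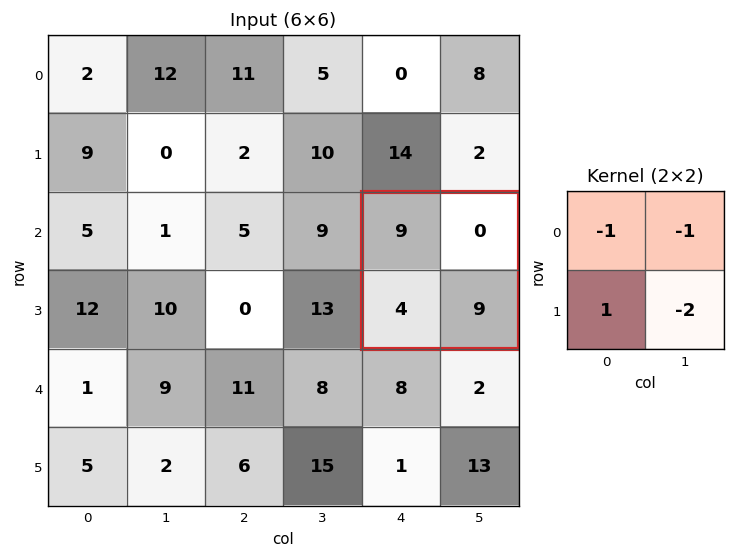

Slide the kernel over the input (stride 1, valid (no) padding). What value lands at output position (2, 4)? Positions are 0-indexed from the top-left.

The receptive field on the input at this output position is [9 0 / 4 9]. Elementwise product with the kernel and sum: 9·-1 + 0·-1 + 4·1 + 9·-2.

-23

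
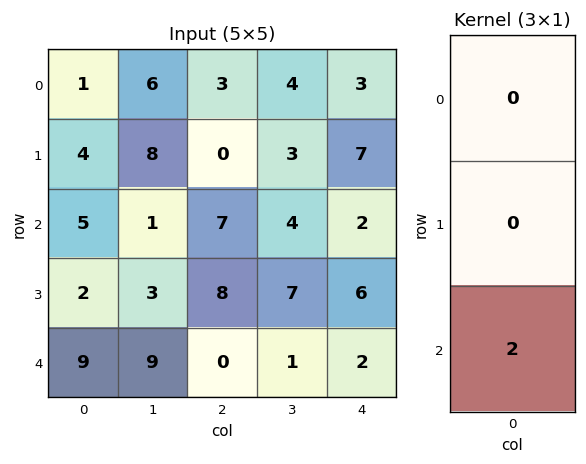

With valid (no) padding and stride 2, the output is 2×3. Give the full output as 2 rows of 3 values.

Output[0,0]: The receptive field on the input at this output position is [1 / 4 / 5]. Elementwise product with the kernel and sum: 5·2.

10 14 4
18 0 4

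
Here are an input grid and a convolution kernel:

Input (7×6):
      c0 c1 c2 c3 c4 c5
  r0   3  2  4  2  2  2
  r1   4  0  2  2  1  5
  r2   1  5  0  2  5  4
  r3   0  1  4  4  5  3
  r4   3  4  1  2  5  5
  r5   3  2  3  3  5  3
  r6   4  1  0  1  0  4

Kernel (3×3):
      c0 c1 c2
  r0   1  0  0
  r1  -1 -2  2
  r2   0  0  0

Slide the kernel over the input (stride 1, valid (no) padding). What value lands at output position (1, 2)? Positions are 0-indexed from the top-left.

8

The receptive field on the input at this output position is [2 2 1 / 0 2 5 / 4 4 5]. Elementwise product with the kernel and sum: 2·1 + 0·-1 + 2·-2 + 5·2.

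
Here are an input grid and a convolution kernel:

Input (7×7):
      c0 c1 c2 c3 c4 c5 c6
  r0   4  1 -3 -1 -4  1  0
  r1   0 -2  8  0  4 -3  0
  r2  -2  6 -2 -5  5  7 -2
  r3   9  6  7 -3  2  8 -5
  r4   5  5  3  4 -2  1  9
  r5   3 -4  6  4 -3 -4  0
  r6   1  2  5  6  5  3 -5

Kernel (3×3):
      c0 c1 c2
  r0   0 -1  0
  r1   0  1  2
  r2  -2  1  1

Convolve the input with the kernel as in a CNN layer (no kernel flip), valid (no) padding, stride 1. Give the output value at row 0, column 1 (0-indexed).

-8

The receptive field on the input at this output position is [1 -3 -1 / -2 8 0 / 6 -2 -5]. Elementwise product with the kernel and sum: -3·-1 + 8·1 + 0·2 + 6·-2 + -2·1 + -5·1.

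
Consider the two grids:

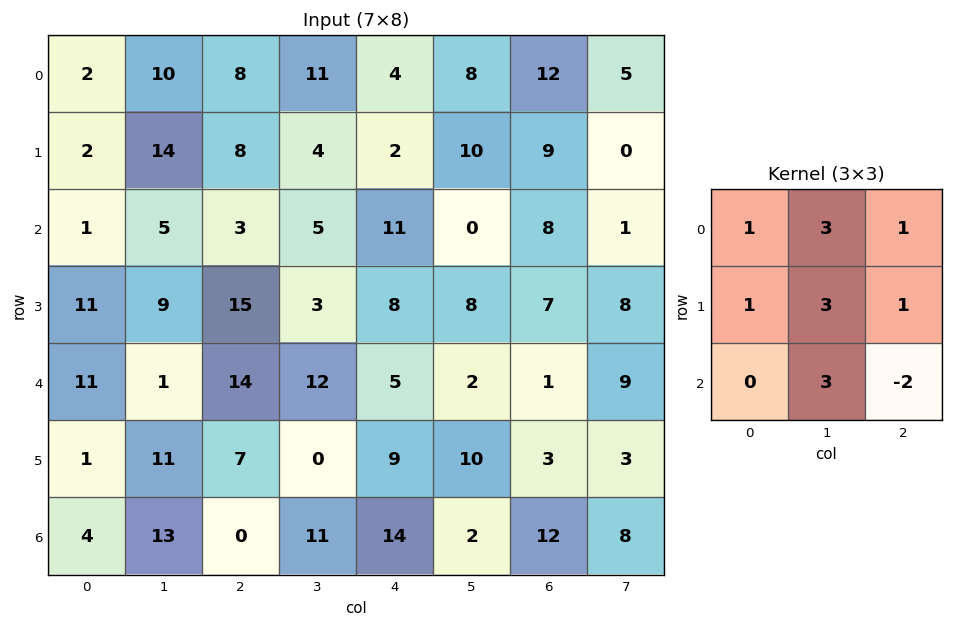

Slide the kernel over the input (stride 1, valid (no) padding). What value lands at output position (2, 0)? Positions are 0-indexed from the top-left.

The receptive field on the input at this output position is [1 5 3 / 11 9 15 / 11 1 14]. Elementwise product with the kernel and sum: 1·1 + 5·3 + 3·1 + 11·1 + 9·3 + 15·1 + 1·3 + 14·-2.

47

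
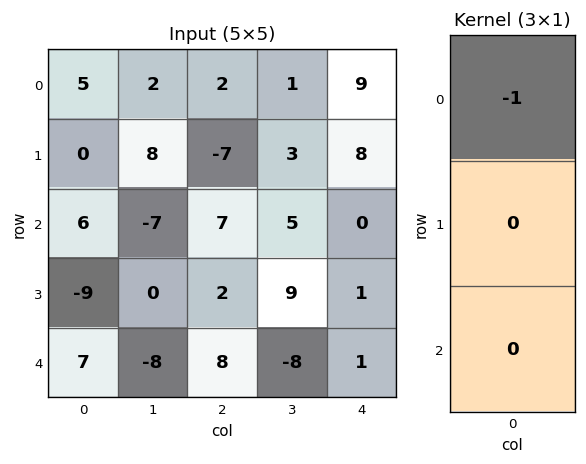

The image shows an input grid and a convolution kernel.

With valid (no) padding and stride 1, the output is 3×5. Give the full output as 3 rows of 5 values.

Output[0,0]: The receptive field on the input at this output position is [5 / 0 / 6]. Elementwise product with the kernel and sum: 5·-1.

-5 -2 -2 -1 -9
0 -8 7 -3 -8
-6 7 -7 -5 0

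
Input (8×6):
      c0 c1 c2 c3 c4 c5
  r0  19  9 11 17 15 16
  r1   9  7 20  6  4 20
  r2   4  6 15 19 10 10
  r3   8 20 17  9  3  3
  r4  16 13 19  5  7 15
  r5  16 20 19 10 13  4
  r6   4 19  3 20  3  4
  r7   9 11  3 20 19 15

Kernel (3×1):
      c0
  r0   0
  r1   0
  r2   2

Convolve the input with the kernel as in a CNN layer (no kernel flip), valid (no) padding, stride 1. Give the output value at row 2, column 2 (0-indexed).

The receptive field on the input at this output position is [15 / 17 / 19]. Elementwise product with the kernel and sum: 19·2.

38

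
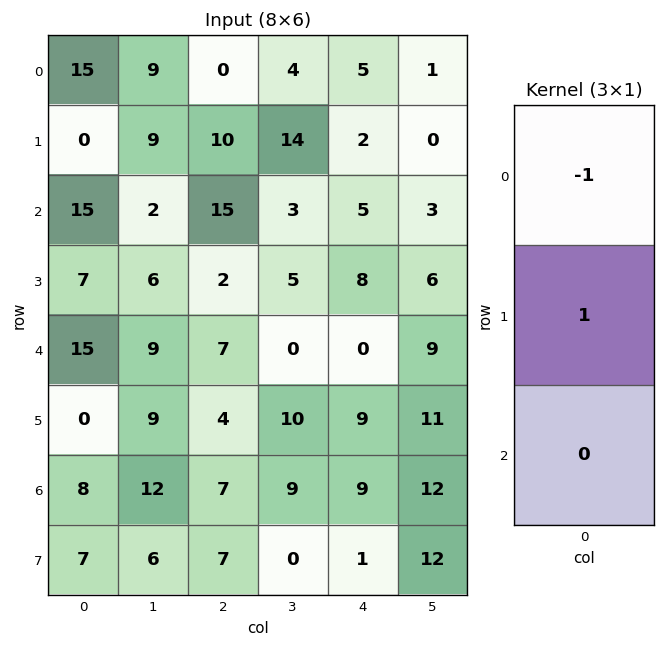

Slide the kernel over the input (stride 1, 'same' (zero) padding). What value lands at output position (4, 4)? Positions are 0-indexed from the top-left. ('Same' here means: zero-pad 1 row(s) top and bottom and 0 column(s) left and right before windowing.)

-8

The receptive field on the zero-padded input at this output position is [8 / 0 / 9]. Elementwise product with the kernel and sum: 8·-1 + 0·1.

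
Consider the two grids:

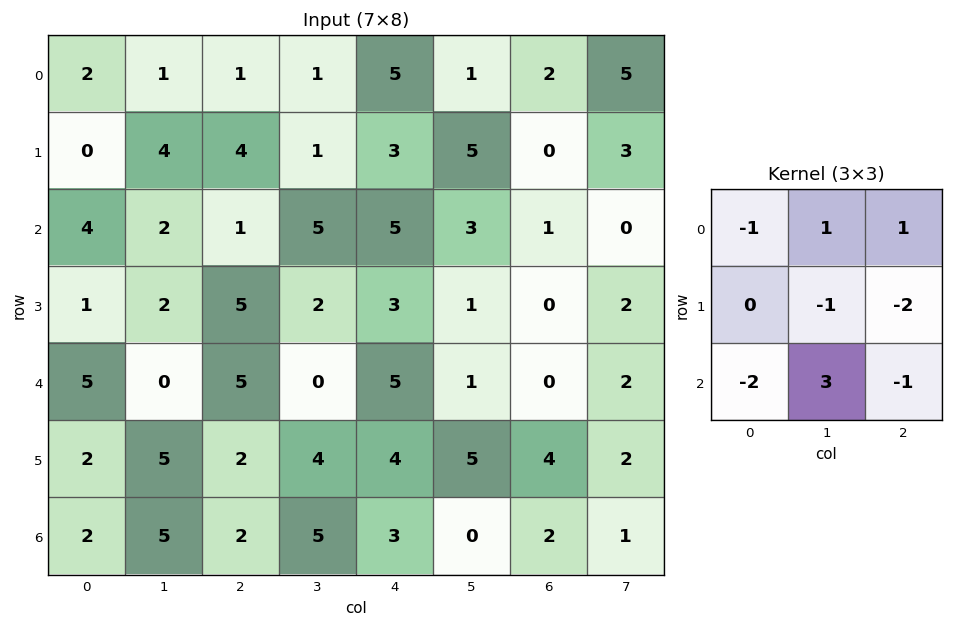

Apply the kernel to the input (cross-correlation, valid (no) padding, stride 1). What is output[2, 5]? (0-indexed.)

The receptive field on the input at this output position is [3 1 0 / 1 0 2 / 1 0 2]. Elementwise product with the kernel and sum: 3·-1 + 1·1 + 0·1 + 0·-1 + 2·-2 + 1·-2 + 0·3 + 2·-1.

-10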